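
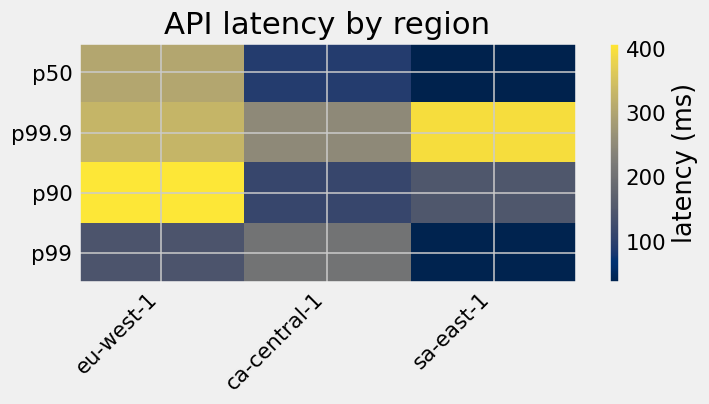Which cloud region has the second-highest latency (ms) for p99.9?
eu-west-1

Top 3 for p99.9: sa-east-1 ≈ 400, eu-west-1 ≈ 350, ca-central-1 ≈ 250.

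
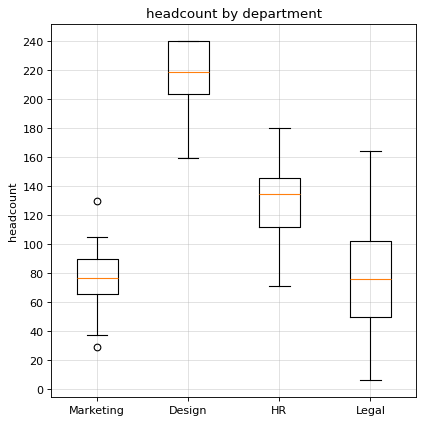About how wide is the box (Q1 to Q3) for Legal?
Q3 ≈ 100, Q1 ≈ 40; IQR ≈ 60.

≈ 60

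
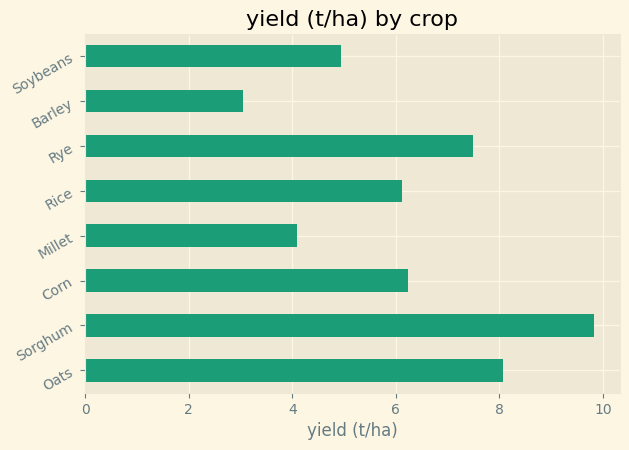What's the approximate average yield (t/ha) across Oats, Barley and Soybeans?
(8 + 3 + 5) / 3 ≈ 5.

≈ 5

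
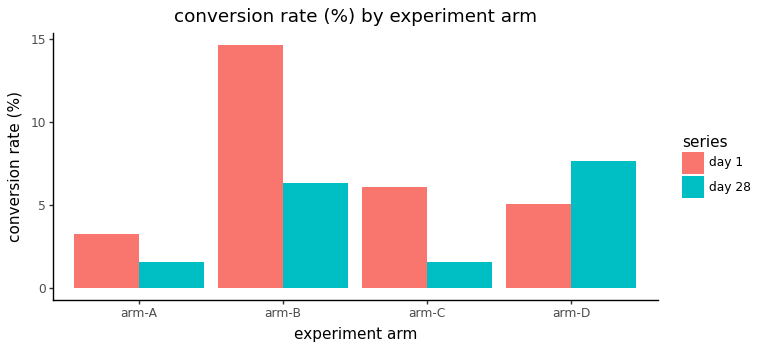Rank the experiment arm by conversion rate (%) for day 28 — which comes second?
arm-B

Top 3 for day 28: arm-D ≈ 8, arm-B ≈ 6, arm-A ≈ 2.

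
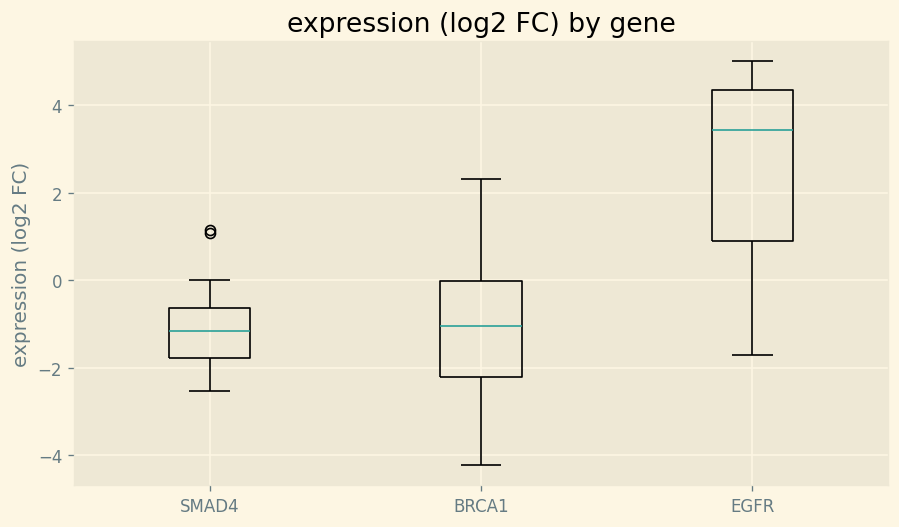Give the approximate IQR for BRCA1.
≈ 2.0

Q3 ≈ 0.0, Q1 ≈ -2.0; IQR ≈ 2.0.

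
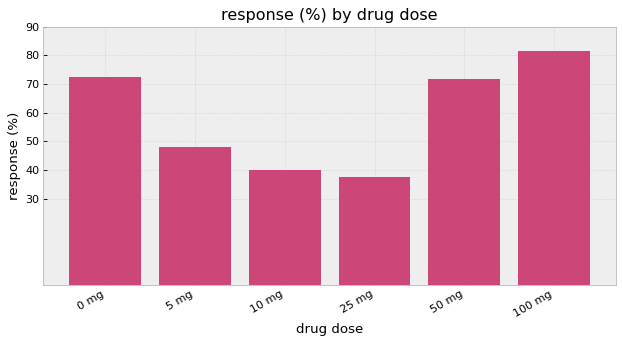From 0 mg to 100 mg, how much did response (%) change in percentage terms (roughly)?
≈ +14.3%

0 mg ≈ 70, 100 mg ≈ 80; (80 − 70) / 70 ≈ +14.3%.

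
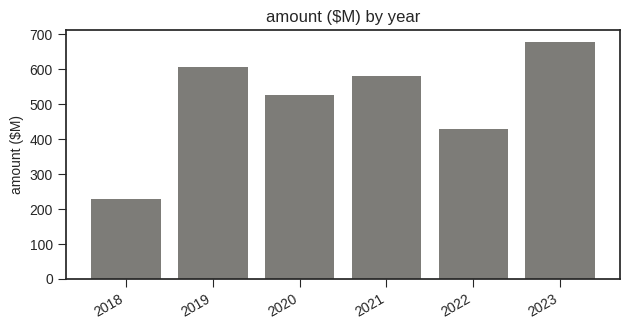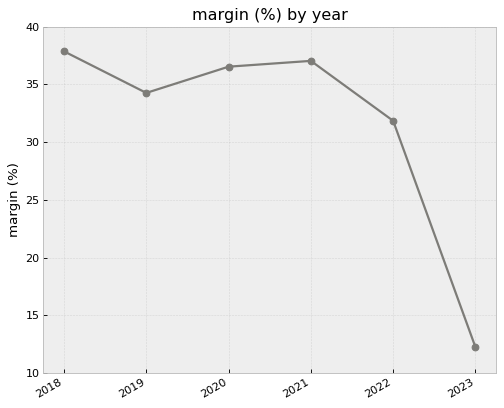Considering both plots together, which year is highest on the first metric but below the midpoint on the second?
Chart 2 median margin (%) ≈ 35; below-median years: 2019, 2022, 2023. Among those, 2023 has the highest amount ($M) (≈ 700).

2023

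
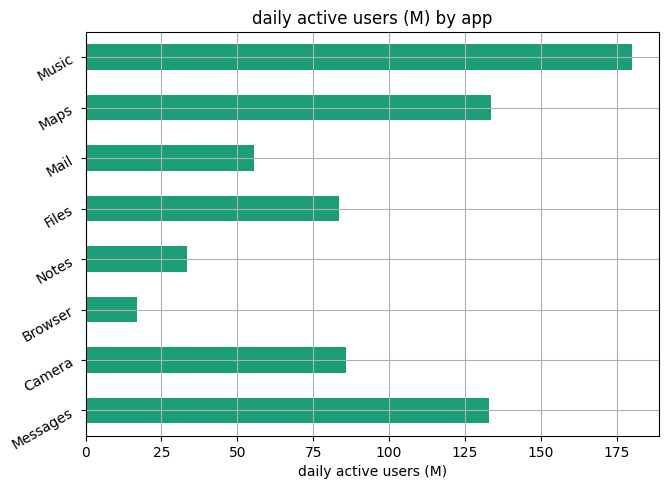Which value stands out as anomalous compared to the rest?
Music ≈ 180; the rest sit between ≈ 20 and ≈ 140.

Music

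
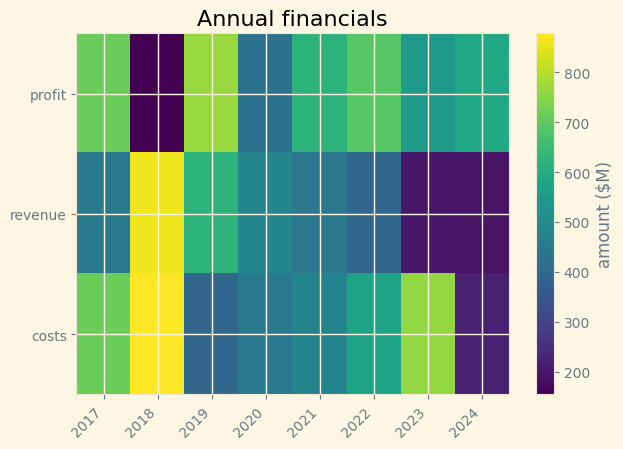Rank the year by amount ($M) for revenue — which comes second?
Top 3 for revenue: 2018 ≈ 900, 2019 ≈ 600, 2020 ≈ 500.

2019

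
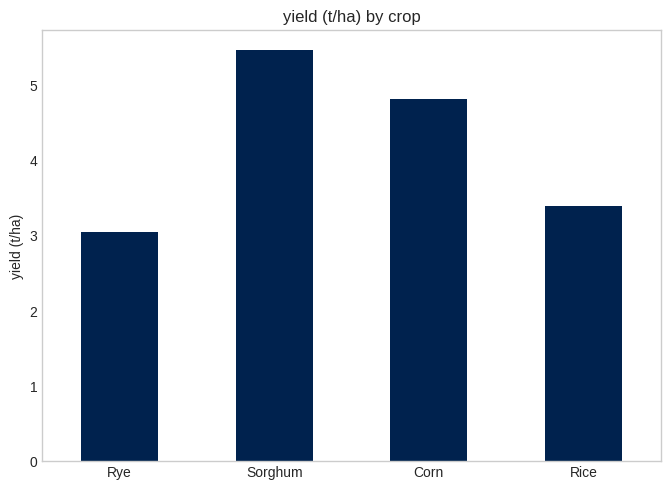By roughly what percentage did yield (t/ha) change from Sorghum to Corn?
Sorghum ≈ 5.5, Corn ≈ 5.0; (5.0 − 5.5) / 5.5 ≈ -9.1%.

≈ -9.1%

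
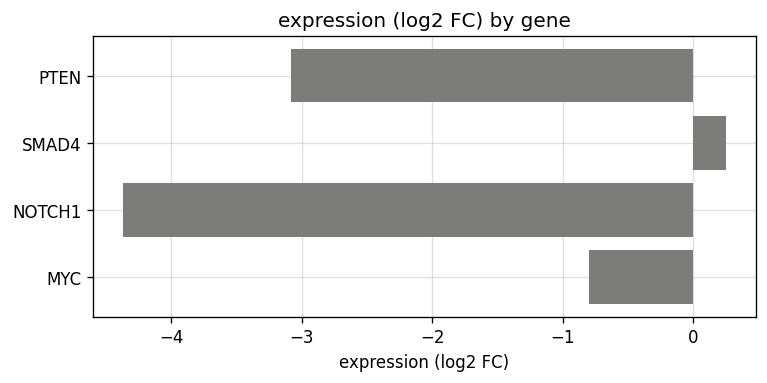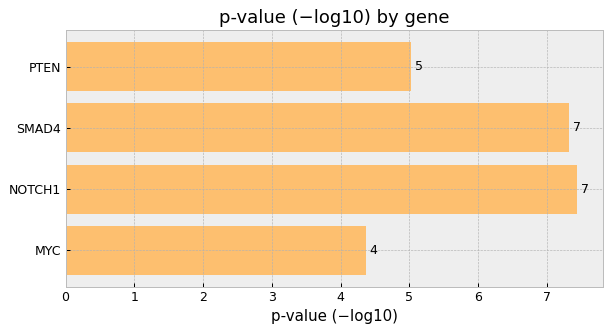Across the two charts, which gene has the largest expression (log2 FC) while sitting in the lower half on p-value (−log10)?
MYC

Chart 2 median p-value (−log10) ≈ 6; below-median genes: PTEN, MYC. Among those, MYC has the highest expression (log2 FC) (≈ -0.8).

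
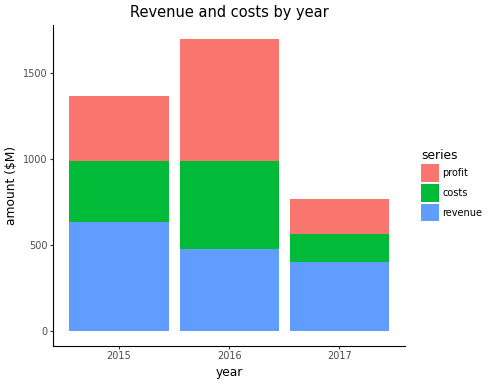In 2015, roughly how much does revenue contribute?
≈ 600

revenue top ≈ 600, bottom ≈ 0; segment ≈ 600.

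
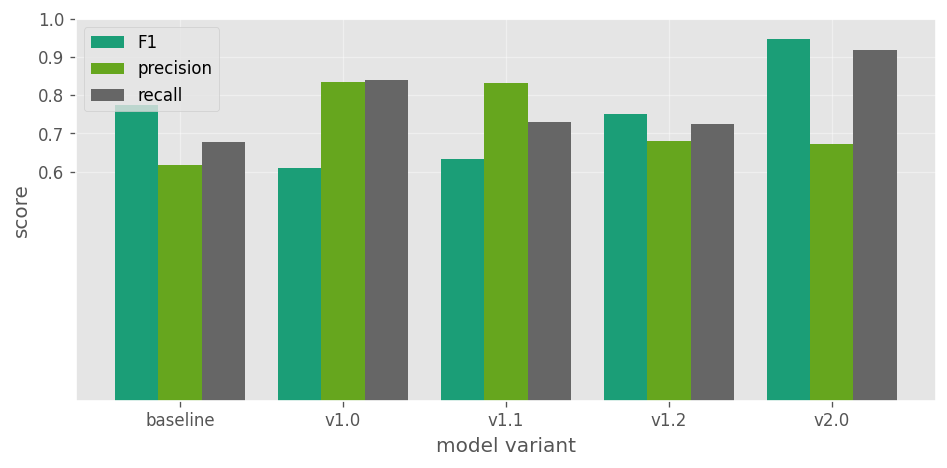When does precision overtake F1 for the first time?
baseline: precision ≈ 0.6 vs F1 ≈ 0.8 (not yet); v1.0: precision ≈ 0.8 vs F1 ≈ 0.6 (first crossover).

v1.0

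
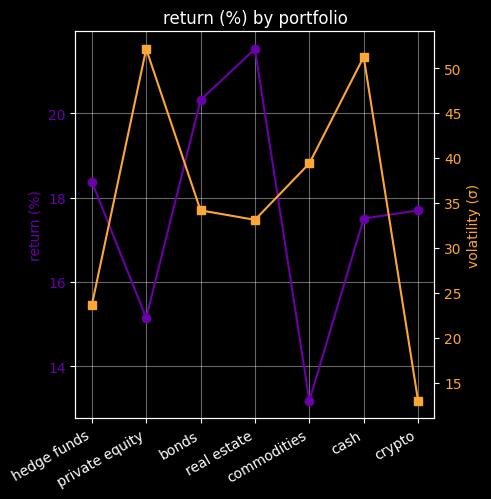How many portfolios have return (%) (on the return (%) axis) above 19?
2

Above 19: bonds, real estate.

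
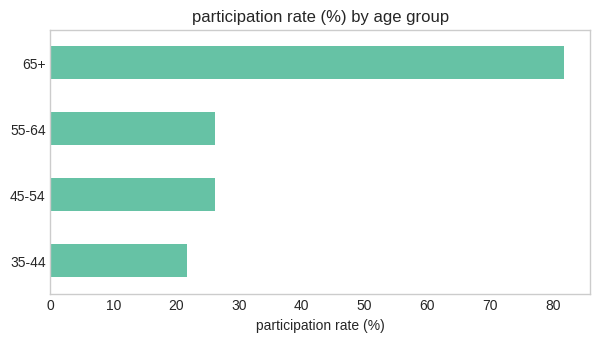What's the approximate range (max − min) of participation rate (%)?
Max 65+ ≈ 80, min 35-44 ≈ 20; range ≈ 60.

≈ 60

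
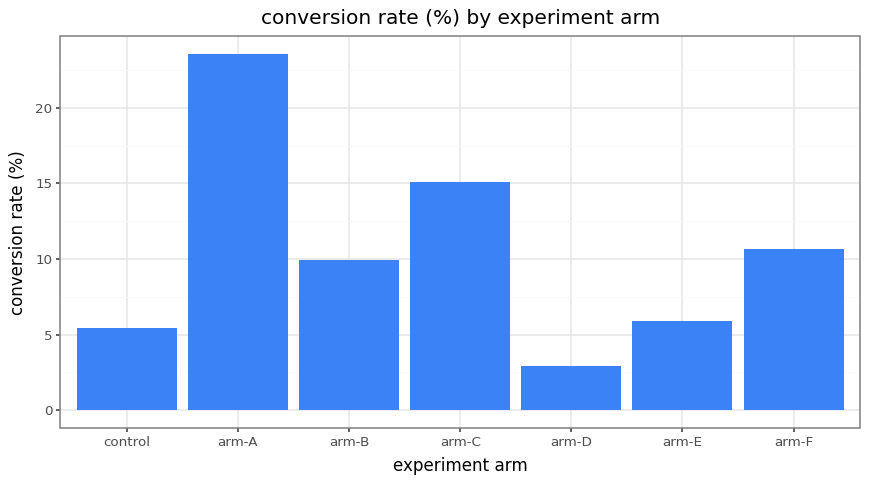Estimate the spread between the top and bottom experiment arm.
≈ 22

Max arm-A ≈ 24, min arm-D ≈ 2; range ≈ 22.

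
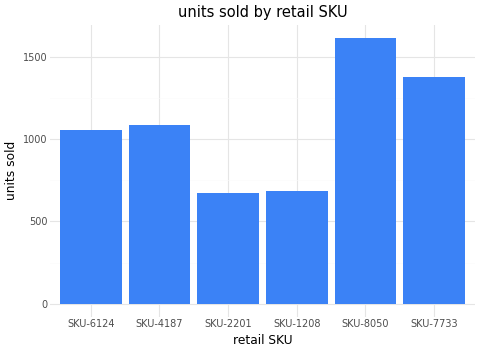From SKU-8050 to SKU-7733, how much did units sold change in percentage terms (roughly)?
SKU-8050 ≈ 1600, SKU-7733 ≈ 1400; (1400 − 1600) / 1600 ≈ -12.5%.

≈ -12.5%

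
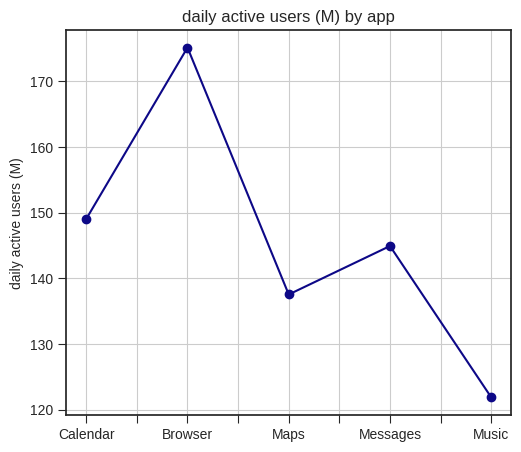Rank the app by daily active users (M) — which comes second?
Calendar

Top 3: Browser ≈ 175, Calendar ≈ 150, Messages ≈ 145.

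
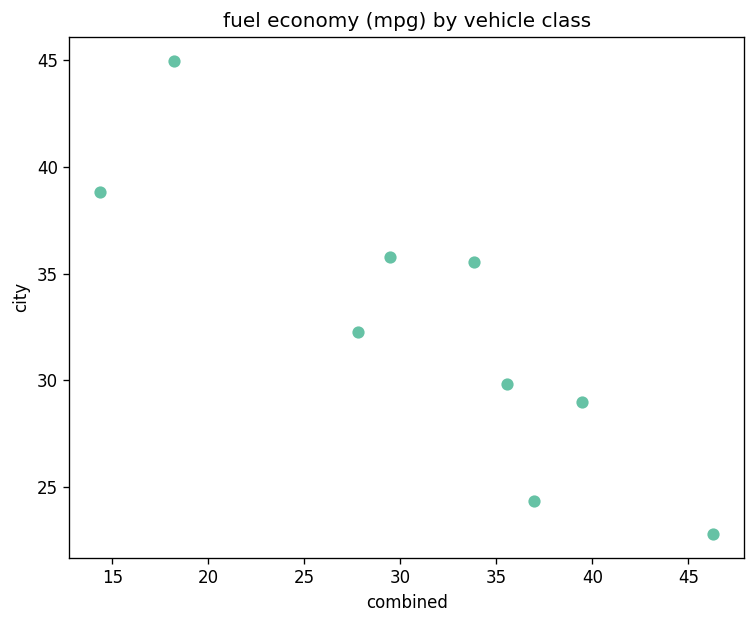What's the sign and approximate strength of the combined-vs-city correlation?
Points are negatively correlated; strong (|r| ≈ 0.9).

negative, strong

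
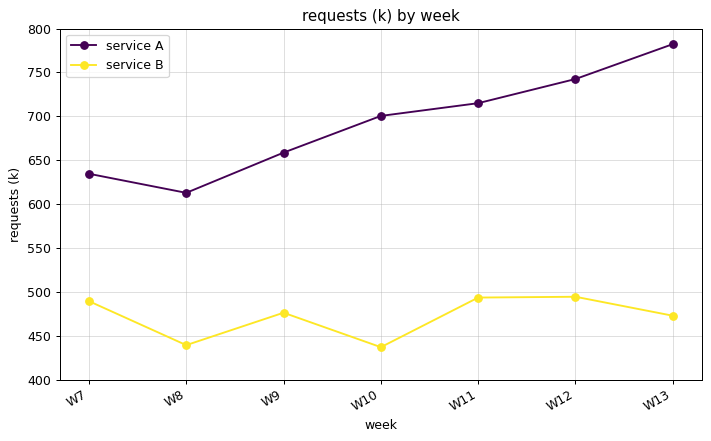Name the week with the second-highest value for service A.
W12

Top 3 for service A: W13 ≈ 800, W12 ≈ 750, W11 ≈ 700.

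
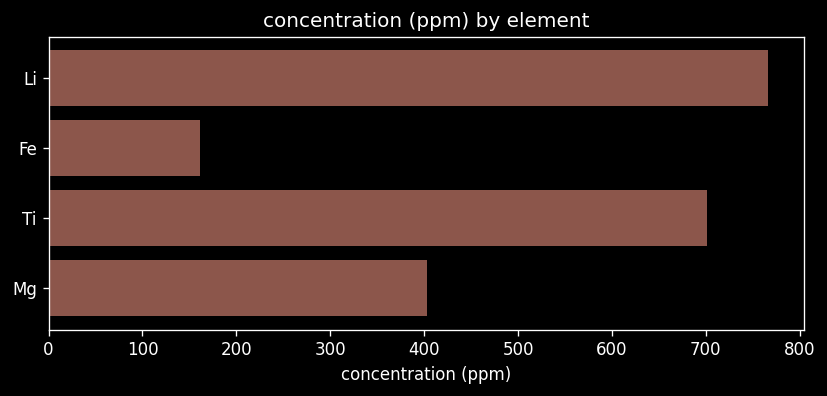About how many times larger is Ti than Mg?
Ti ≈ 700, Mg ≈ 400; 700/400 ≈ 1.75.

≈ 1.75×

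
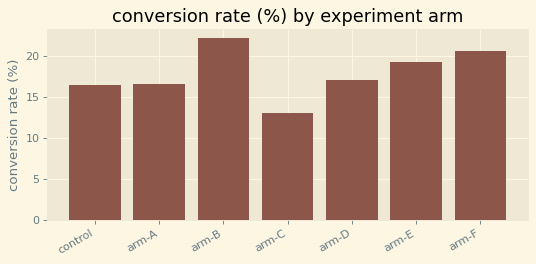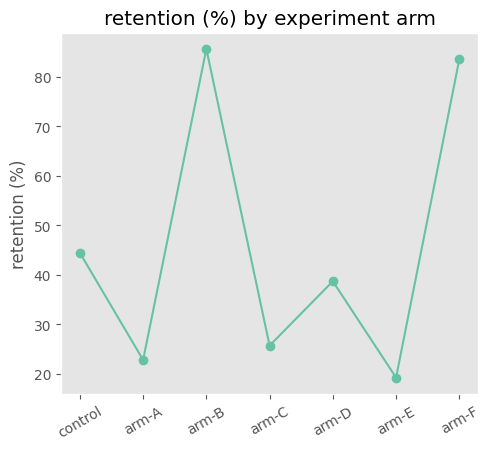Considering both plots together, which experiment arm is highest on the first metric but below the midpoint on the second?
Chart 2 median retention (%) ≈ 40; below-median experiment arms: arm-A, arm-C, arm-E. Among those, arm-E has the highest conversion rate (%) (≈ 20).

arm-E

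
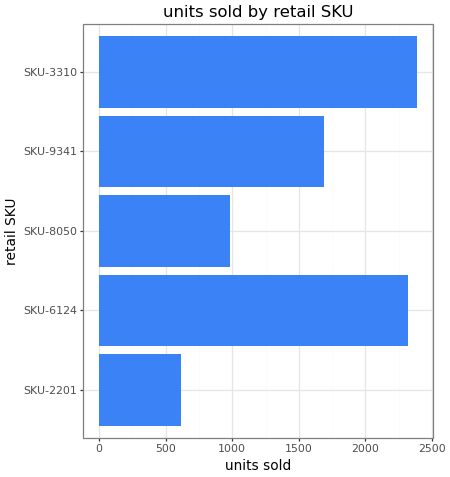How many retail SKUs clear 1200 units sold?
3

Above 1200: SKU-6124, SKU-9341, SKU-3310.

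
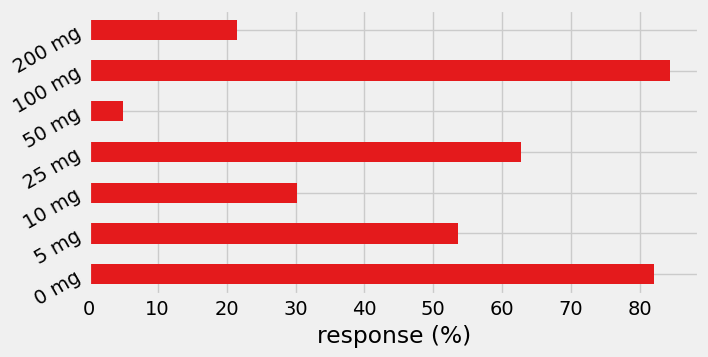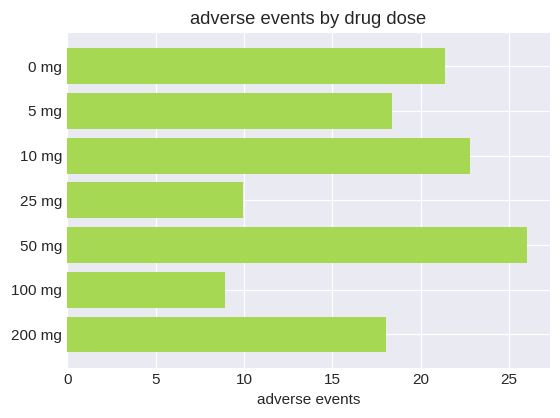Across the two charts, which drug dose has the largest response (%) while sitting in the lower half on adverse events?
100 mg

Chart 2 median adverse events ≈ 20; below-median drug doses: 25 mg, 100 mg, 200 mg. Among those, 100 mg has the highest response (%) (≈ 80).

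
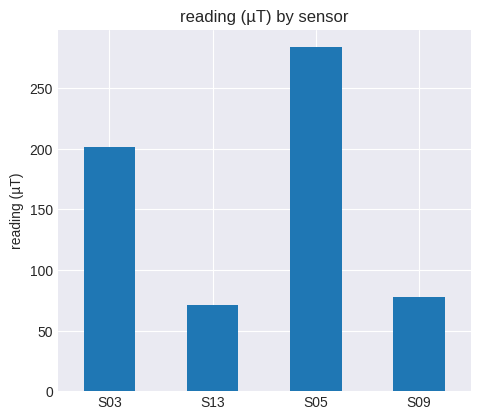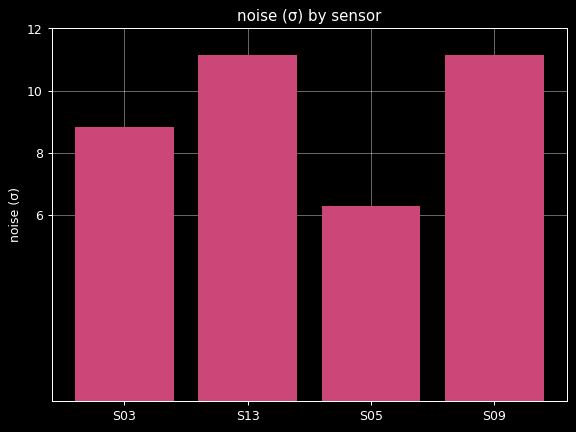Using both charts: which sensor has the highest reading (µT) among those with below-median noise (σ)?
S05

Chart 2 median noise (σ) ≈ 10; below-median sensors: S03, S05. Among those, S05 has the highest reading (µT) (≈ 300).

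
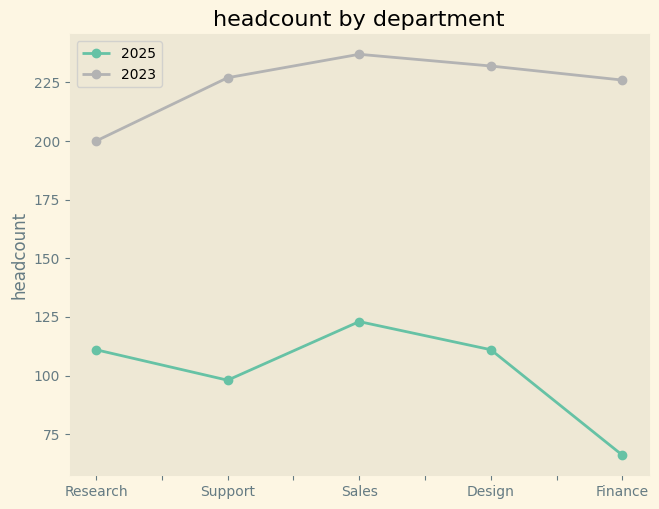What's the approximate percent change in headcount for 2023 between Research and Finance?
Research ≈ 200, Finance ≈ 220; (220 − 200) / 200 ≈ +10%.

≈ +10%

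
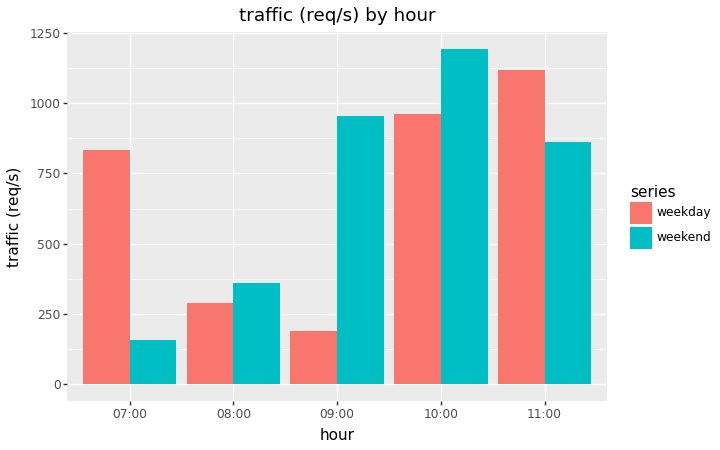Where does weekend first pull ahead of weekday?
07:00: weekend ≈ 200 vs weekday ≈ 800 (not yet); 08:00: weekend ≈ 400 vs weekday ≈ 300 (first crossover).

08:00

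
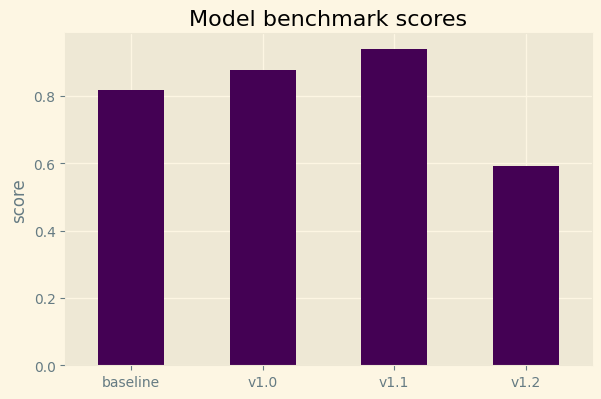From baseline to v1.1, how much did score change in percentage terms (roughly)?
baseline ≈ 0.8, v1.1 ≈ 0.9; (0.9 − 0.8) / 0.8 ≈ +12.5%.

≈ +12.5%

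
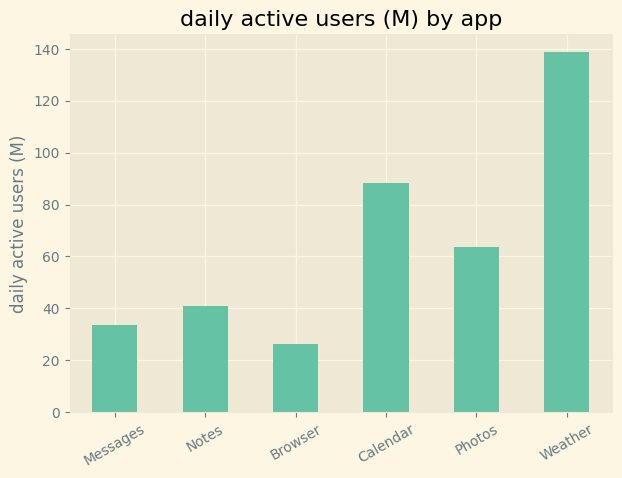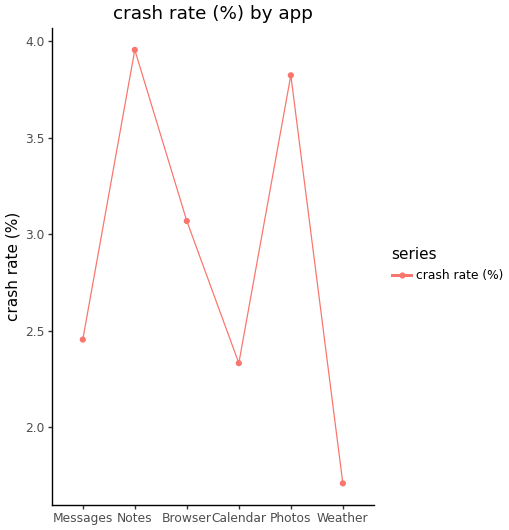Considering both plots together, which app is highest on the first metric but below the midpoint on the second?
Chart 2 median crash rate (%) ≈ 3; below-median apps: Messages, Calendar, Weather. Among those, Weather has the highest daily active users (M) (≈ 140).

Weather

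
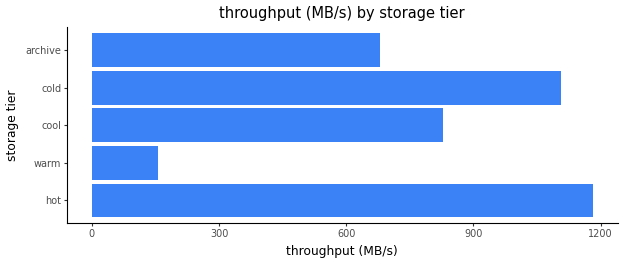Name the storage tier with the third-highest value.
cool

Top 4: hot ≈ 1200, cold ≈ 1100, cool ≈ 800, archive ≈ 700.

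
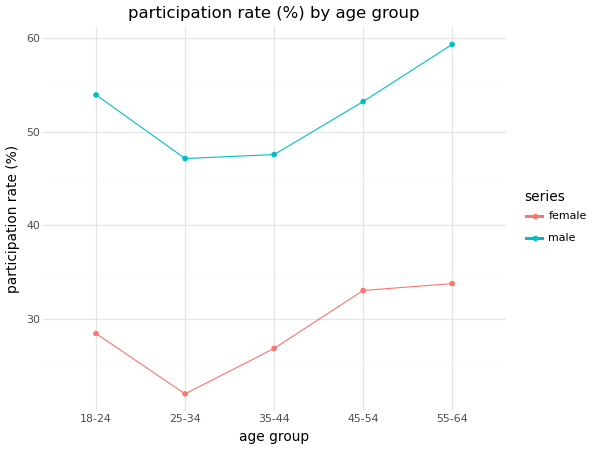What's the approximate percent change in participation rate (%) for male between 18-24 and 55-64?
≈ +9.1%

18-24 ≈ 55, 55-64 ≈ 60; (60 − 55) / 55 ≈ +9.1%.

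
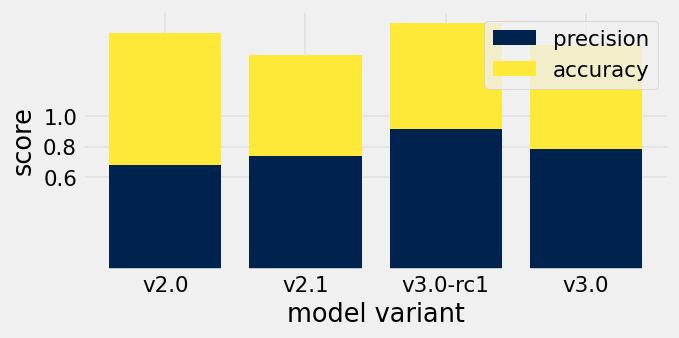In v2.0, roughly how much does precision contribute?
precision top ≈ 0.6, bottom ≈ 0.0; segment ≈ 0.6.

≈ 0.6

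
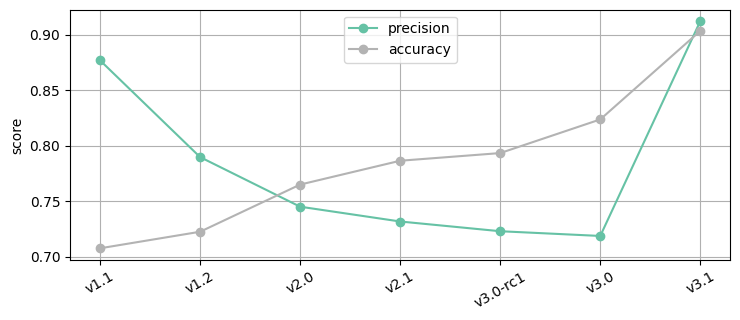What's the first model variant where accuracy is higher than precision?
v2.0

v1.2: accuracy ≈ 0.72 vs precision ≈ 0.78 (not yet); v2.0: accuracy ≈ 0.76 vs precision ≈ 0.74 (first crossover).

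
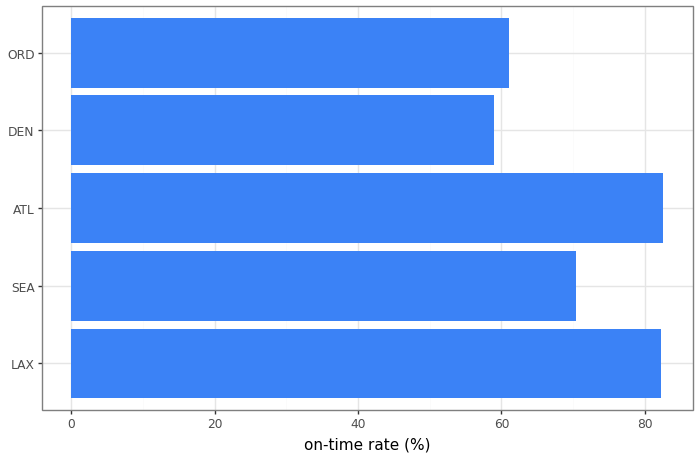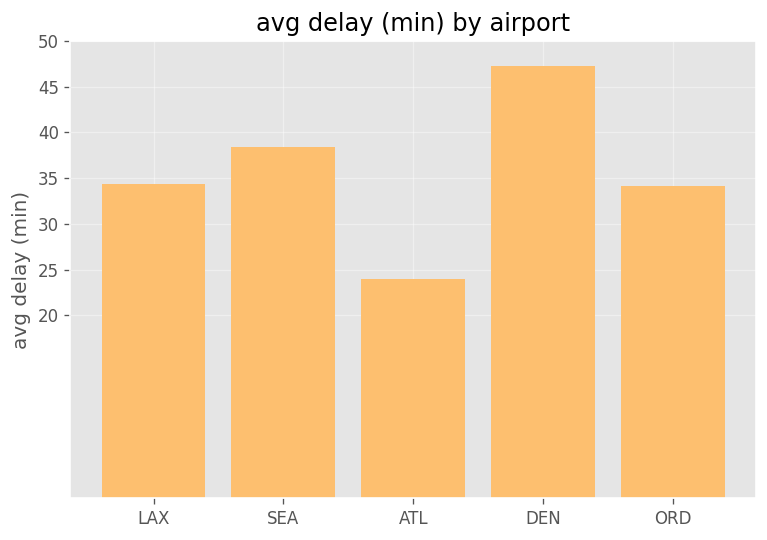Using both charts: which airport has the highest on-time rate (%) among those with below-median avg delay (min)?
ATL

Chart 2 median avg delay (min) ≈ 35; below-median airports: ATL, ORD. Among those, ATL has the highest on-time rate (%) (≈ 80).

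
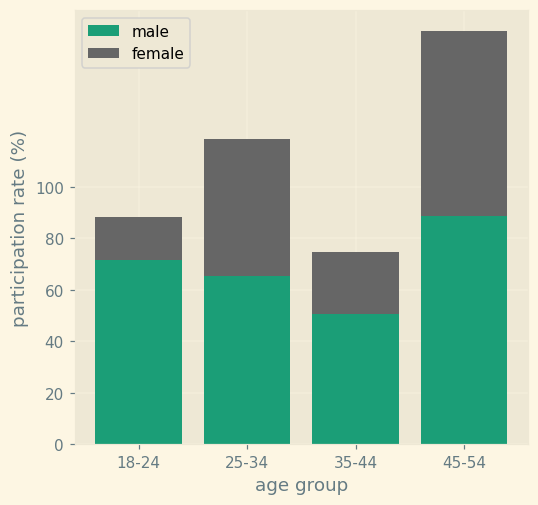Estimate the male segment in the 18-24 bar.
≈ 80

male top ≈ 80, bottom ≈ 0; segment ≈ 80.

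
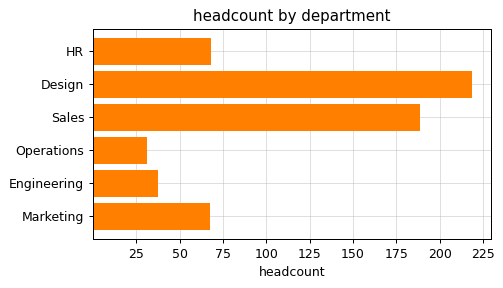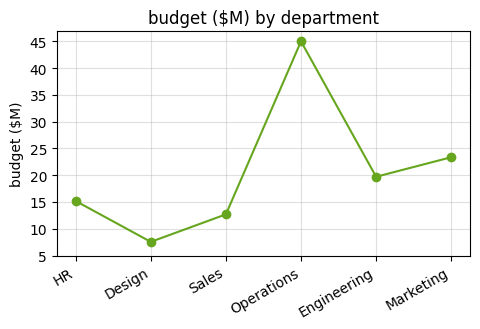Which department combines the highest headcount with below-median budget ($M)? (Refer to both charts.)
Design

Chart 2 median budget ($M) ≈ 15; below-median departments: HR, Design, Sales. Among those, Design has the highest headcount (≈ 225).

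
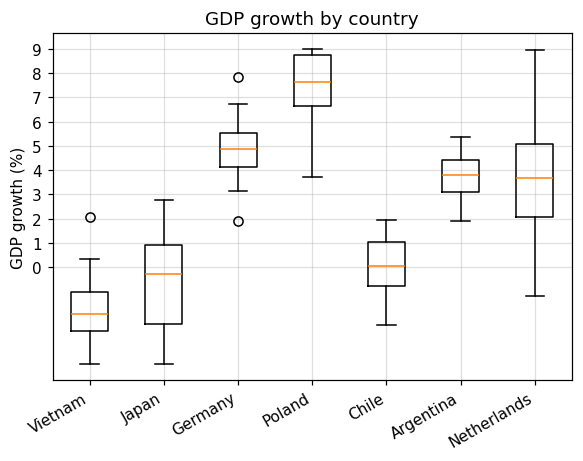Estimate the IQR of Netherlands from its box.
Q3 ≈ 5, Q1 ≈ 2; IQR ≈ 3.

≈ 3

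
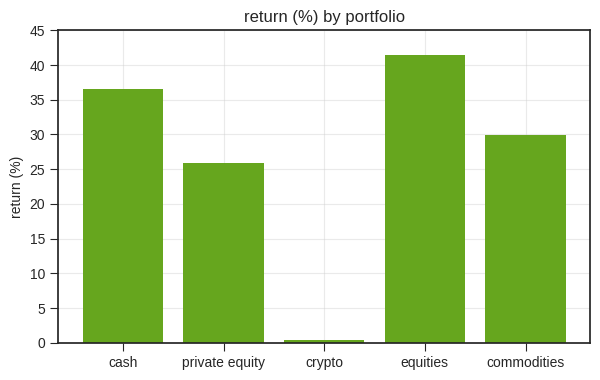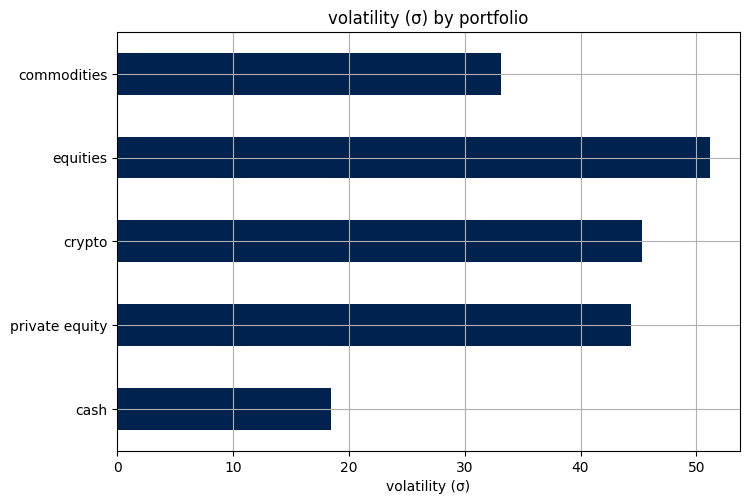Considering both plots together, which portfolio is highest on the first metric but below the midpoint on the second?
Chart 2 median volatility (σ) ≈ 45; below-median portfolios: cash, commodities. Among those, cash has the highest return (%) (≈ 35).

cash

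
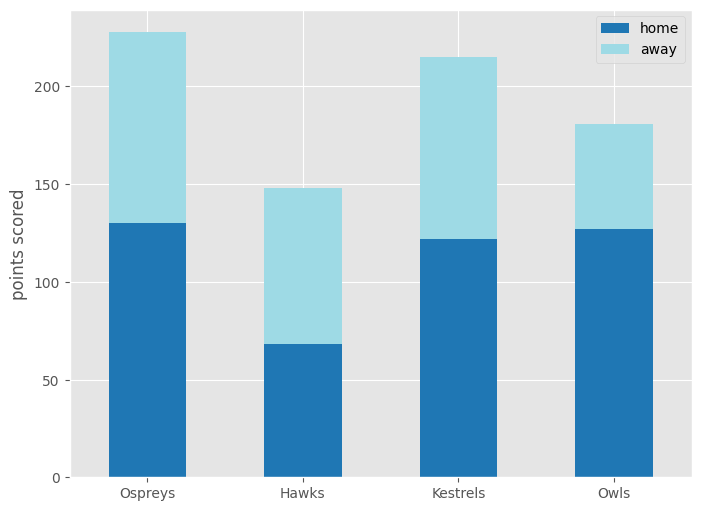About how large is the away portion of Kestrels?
≈ 100

away top ≈ 220, bottom ≈ 120; segment ≈ 100.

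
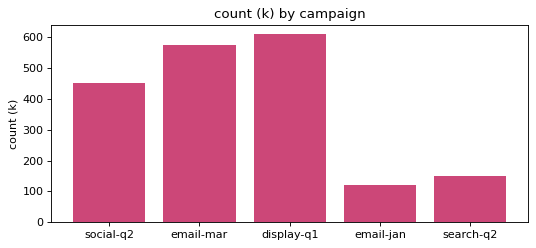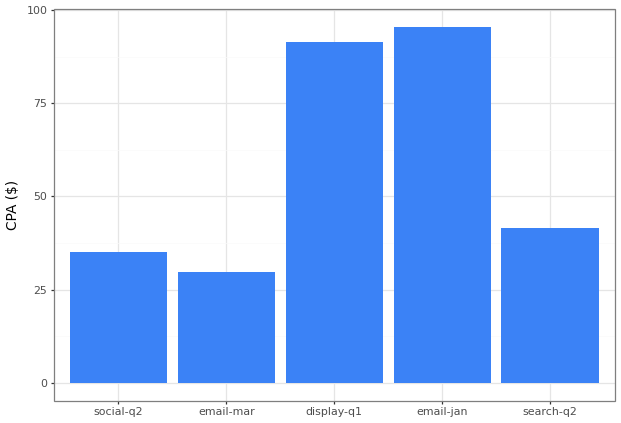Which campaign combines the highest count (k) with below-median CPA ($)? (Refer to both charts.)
email-mar

Chart 2 median CPA ($) ≈ 40; below-median campaigns: social-q2, email-mar. Among those, email-mar has the highest count (k) (≈ 600).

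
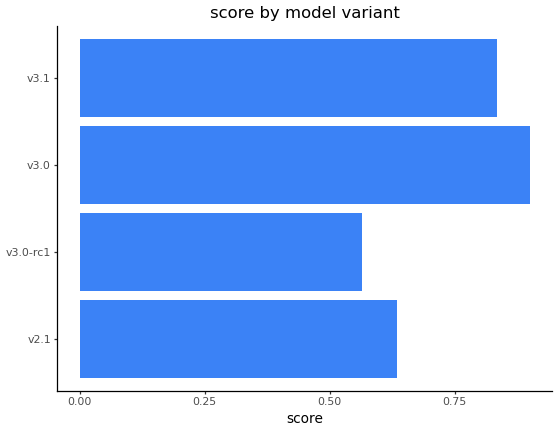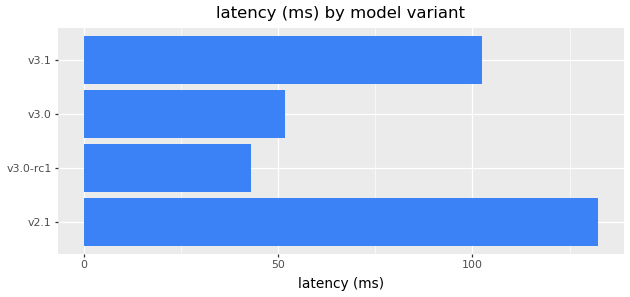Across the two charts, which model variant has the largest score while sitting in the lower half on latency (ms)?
v3.0

Chart 2 median latency (ms) ≈ 80; below-median model variants: v3.0-rc1, v3.0. Among those, v3.0 has the highest score (≈ 0.9).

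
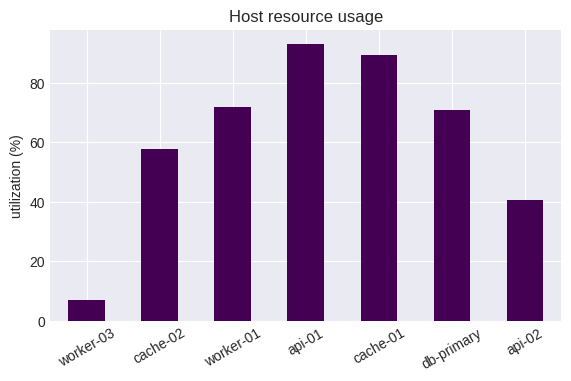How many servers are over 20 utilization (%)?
6

Above 20: cache-02, worker-01, api-01, cache-01, db-primary, api-02.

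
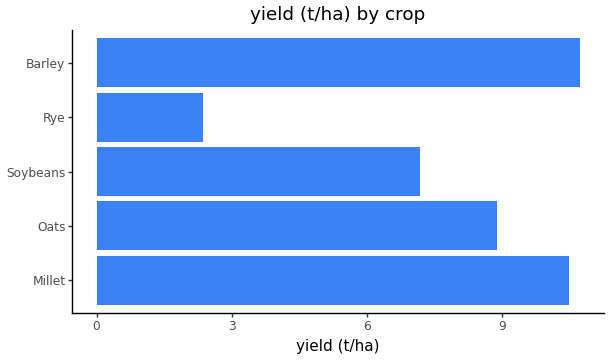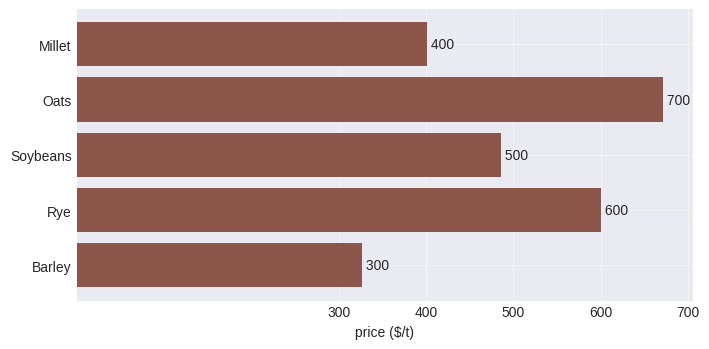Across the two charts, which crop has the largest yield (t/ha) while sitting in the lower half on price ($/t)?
Barley

Chart 2 median price ($/t) ≈ 500; below-median crops: Millet, Barley. Among those, Barley has the highest yield (t/ha) (≈ 11).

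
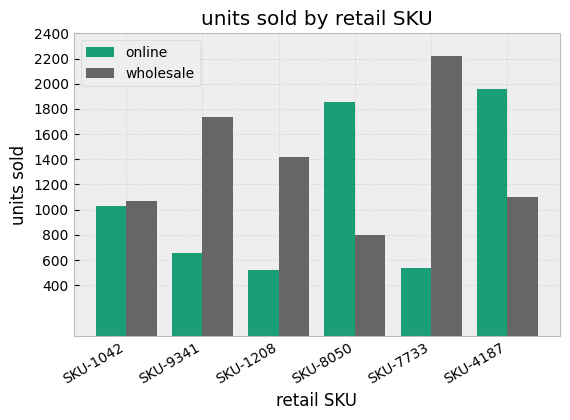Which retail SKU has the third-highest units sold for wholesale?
Top 4 for wholesale: SKU-7733 ≈ 2200, SKU-9341 ≈ 1800, SKU-1208 ≈ 1400, SKU-4187 ≈ 1000.

SKU-1208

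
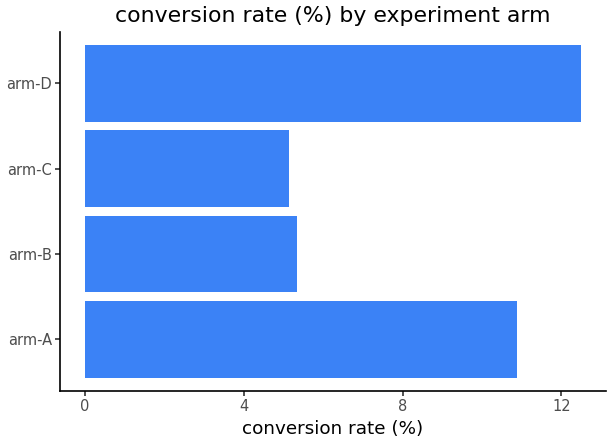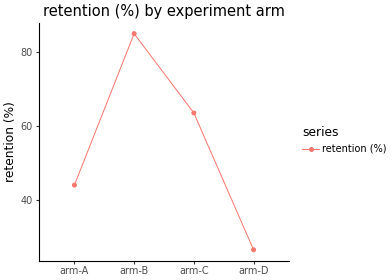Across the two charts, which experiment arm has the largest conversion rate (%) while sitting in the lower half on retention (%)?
Chart 2 median retention (%) ≈ 50; below-median experiment arms: arm-A, arm-D. Among those, arm-D has the highest conversion rate (%) (≈ 12).

arm-D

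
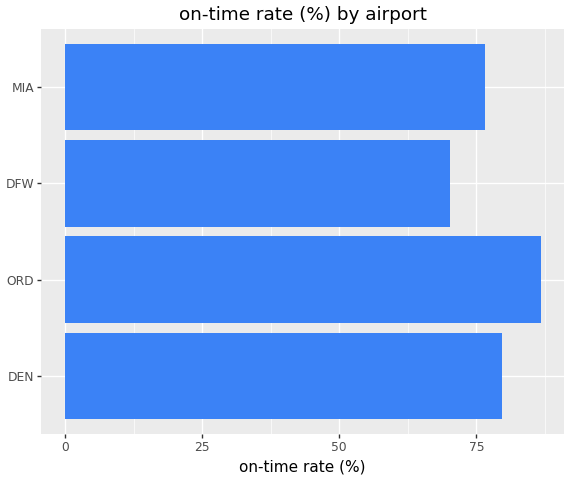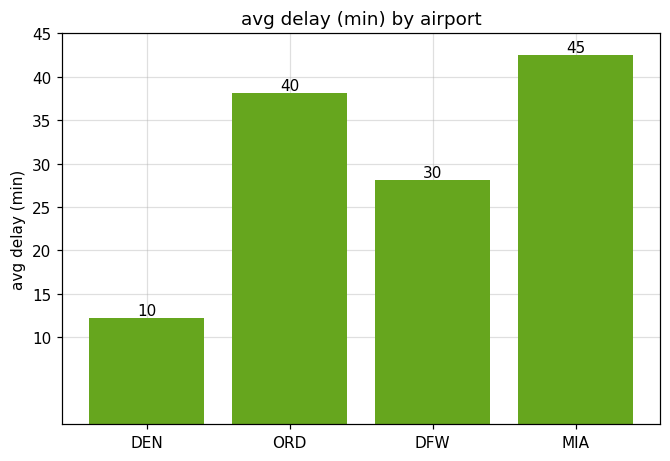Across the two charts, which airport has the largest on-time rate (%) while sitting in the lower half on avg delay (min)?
Chart 2 median avg delay (min) ≈ 35; below-median airports: DEN, DFW. Among those, DEN has the highest on-time rate (%) (≈ 80).

DEN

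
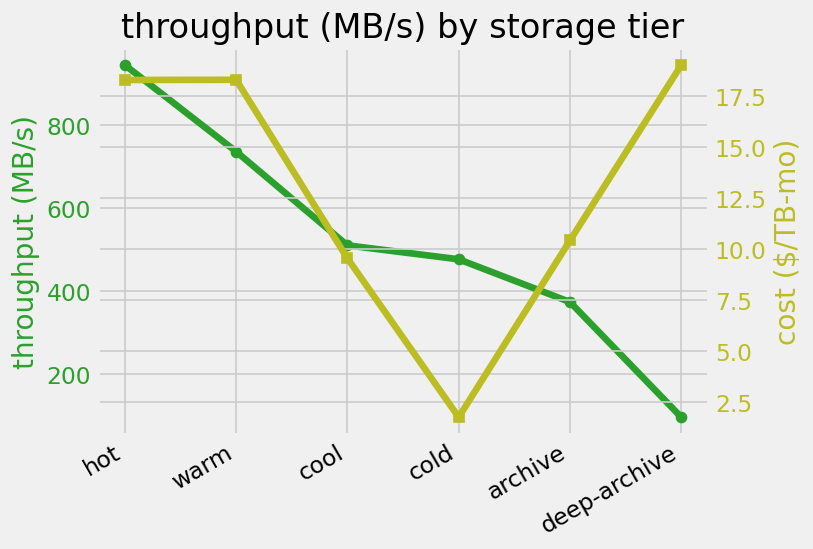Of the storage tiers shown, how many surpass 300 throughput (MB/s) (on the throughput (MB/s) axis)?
5

Above 300: hot, warm, cool, cold, archive.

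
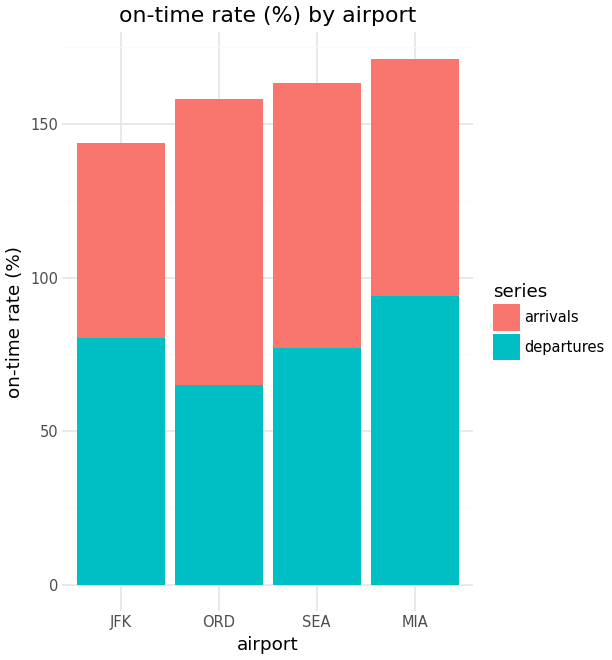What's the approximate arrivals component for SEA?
≈ 80

arrivals top ≈ 160, bottom ≈ 80; segment ≈ 80.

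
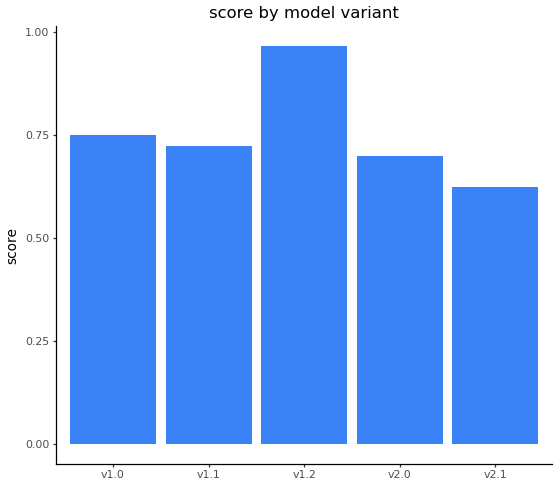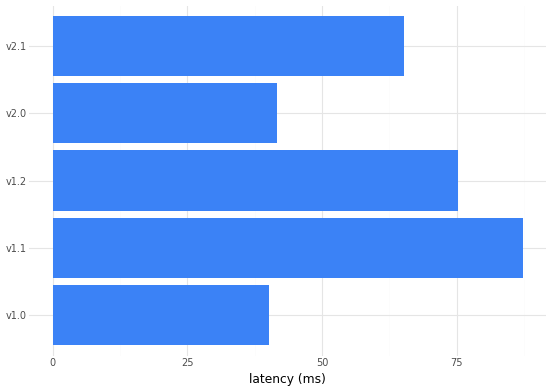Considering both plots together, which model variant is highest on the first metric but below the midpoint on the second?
v1.0

Chart 2 median latency (ms) ≈ 70; below-median model variants: v1.0, v2.0. Among those, v1.0 has the highest score (≈ 0.8).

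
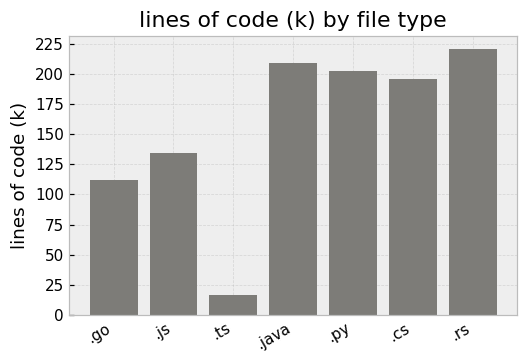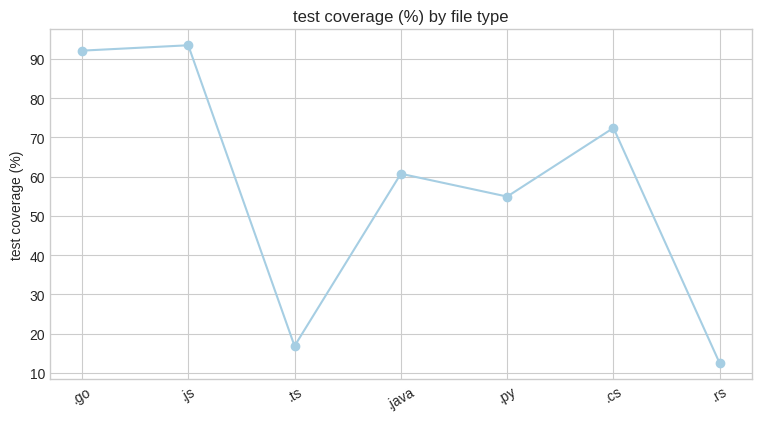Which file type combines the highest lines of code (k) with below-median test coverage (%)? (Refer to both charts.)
.rs

Chart 2 median test coverage (%) ≈ 60; below-median file types: .ts, .py, .rs. Among those, .rs has the highest lines of code (k) (≈ 225).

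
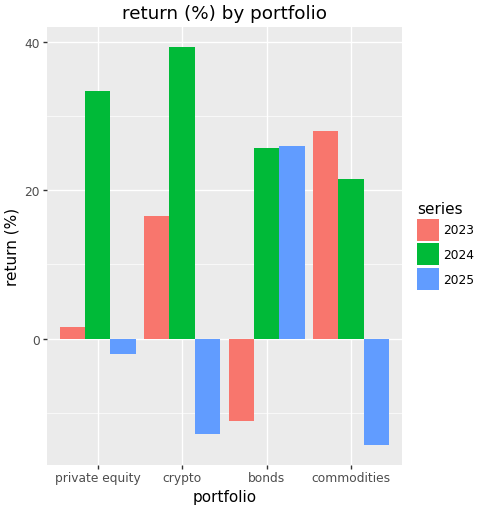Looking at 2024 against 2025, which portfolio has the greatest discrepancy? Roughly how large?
crypto, ≈ 55 %

crypto: 2024 ≈ 40, 2025 ≈ -15 → gap ≈ 55. Next-largest (commodities) is only ≈ 35.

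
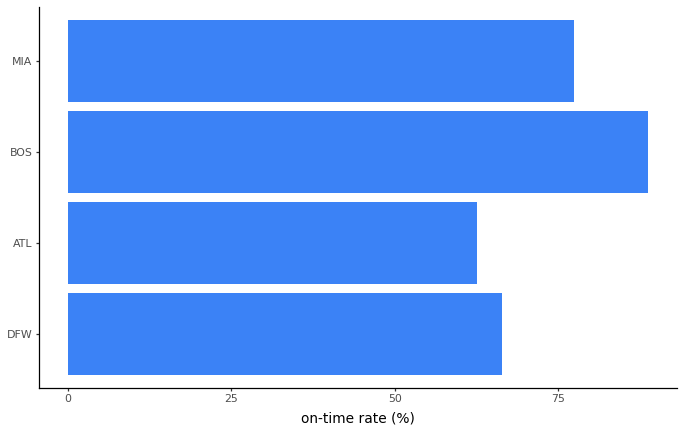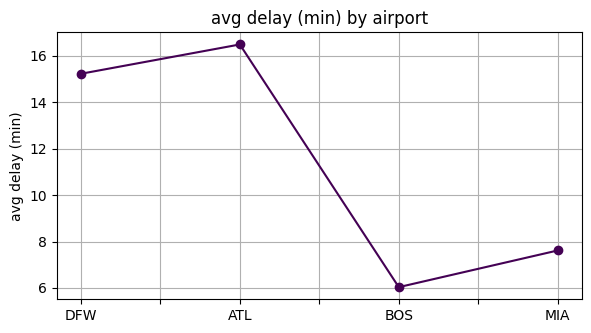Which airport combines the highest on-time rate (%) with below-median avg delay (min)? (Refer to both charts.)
BOS

Chart 2 median avg delay (min) ≈ 12; below-median airports: BOS, MIA. Among those, BOS has the highest on-time rate (%) (≈ 90).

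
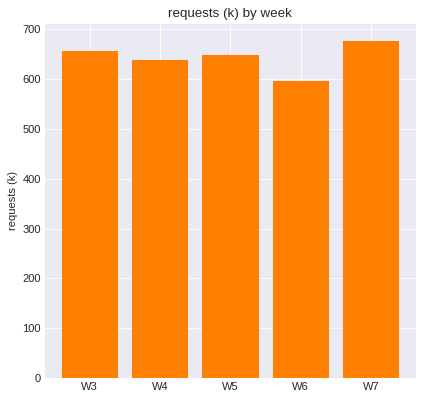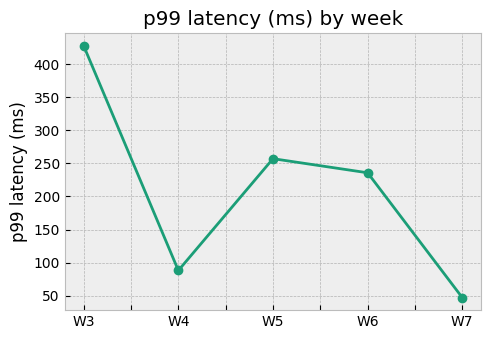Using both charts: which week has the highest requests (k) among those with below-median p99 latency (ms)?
W7

Chart 2 median p99 latency (ms) ≈ 250; below-median weeks: W4, W7. Among those, W7 has the highest requests (k) (≈ 700).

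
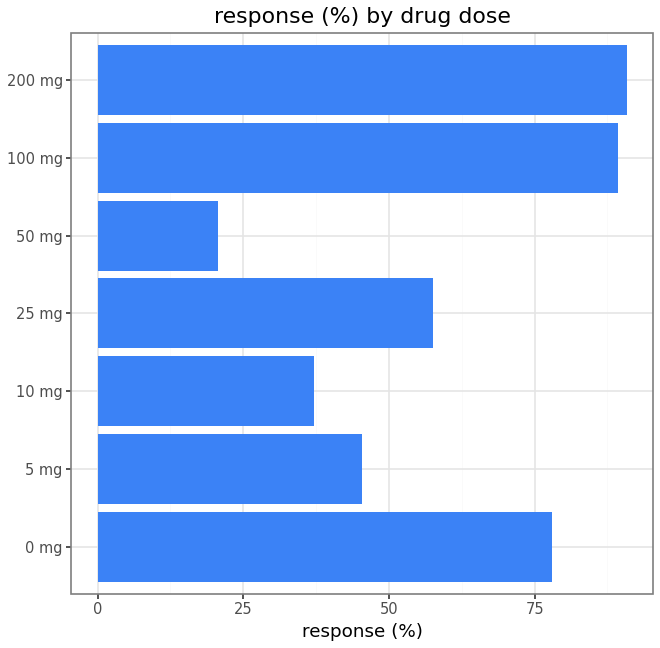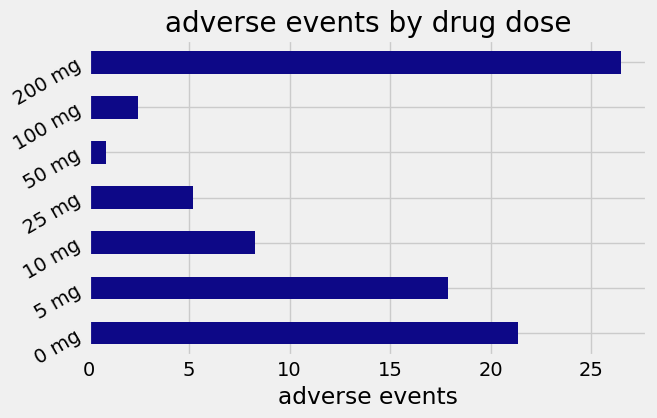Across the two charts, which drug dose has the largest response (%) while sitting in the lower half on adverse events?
100 mg

Chart 2 median adverse events ≈ 10; below-median drug doses: 25 mg, 50 mg, 100 mg. Among those, 100 mg has the highest response (%) (≈ 90).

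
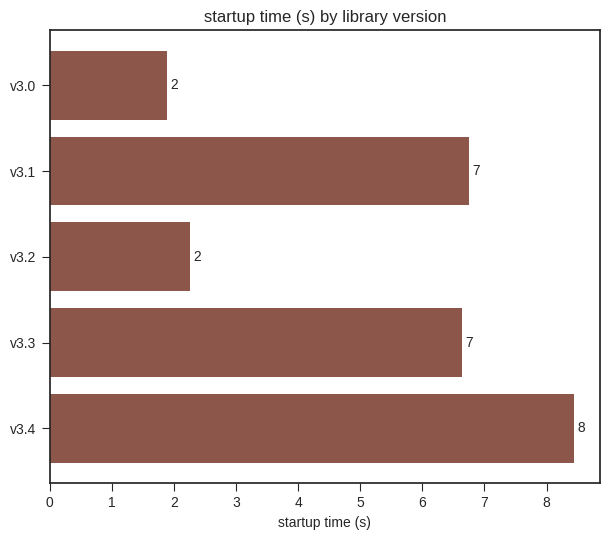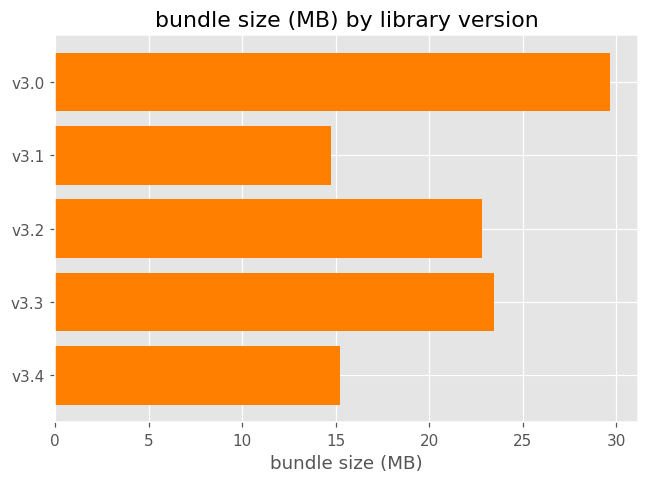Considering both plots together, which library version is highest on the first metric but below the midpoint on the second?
v3.4

Chart 2 median bundle size (MB) ≈ 25; below-median library versions: v3.1, v3.4. Among those, v3.4 has the highest startup time (s) (≈ 8).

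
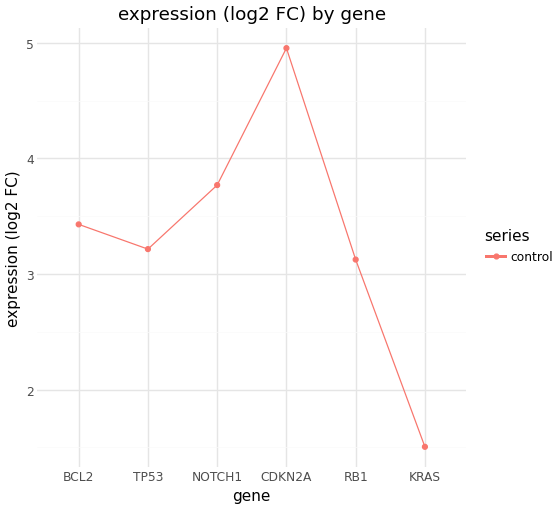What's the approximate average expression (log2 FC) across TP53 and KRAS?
≈ 2.25

(3.0 + 1.5) / 2 ≈ 2.25.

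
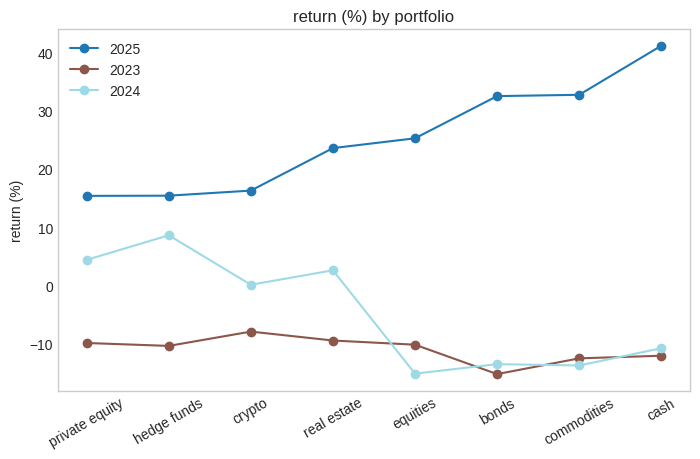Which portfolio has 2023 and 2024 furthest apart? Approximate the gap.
hedge funds, ≈ 20 %

hedge funds: 2023 ≈ -10, 2024 ≈ 10 → gap ≈ 20. Next-largest (private equity) is only ≈ 15.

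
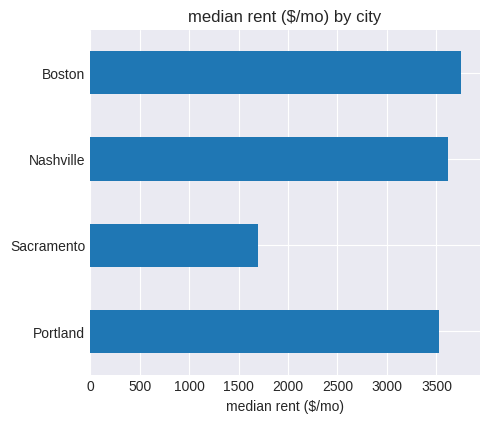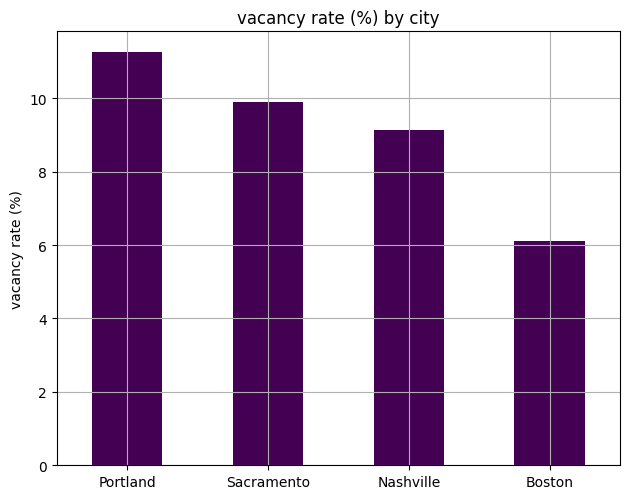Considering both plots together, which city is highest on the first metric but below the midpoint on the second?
Chart 2 median vacancy rate (%) ≈ 10; below-median cities: Nashville, Boston. Among those, Boston has the highest median rent ($/mo) (≈ 4000).

Boston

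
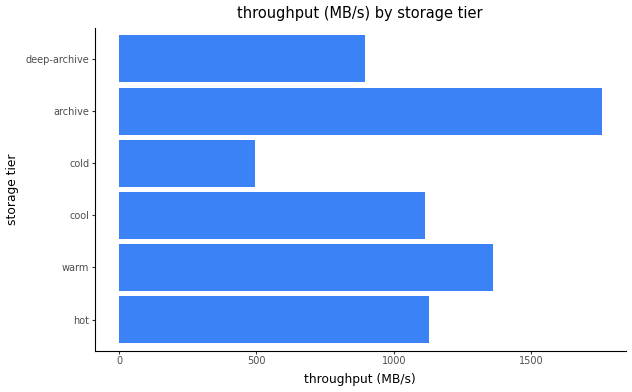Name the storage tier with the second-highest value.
warm

Top 3: archive ≈ 1800, warm ≈ 1400, hot ≈ 1200.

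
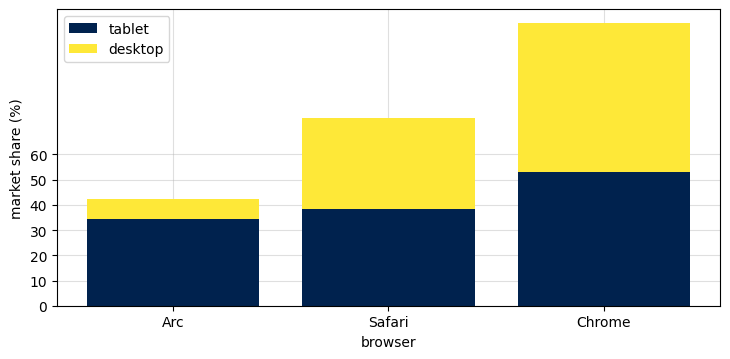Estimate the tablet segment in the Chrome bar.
≈ 50

tablet top ≈ 50, bottom ≈ 0; segment ≈ 50.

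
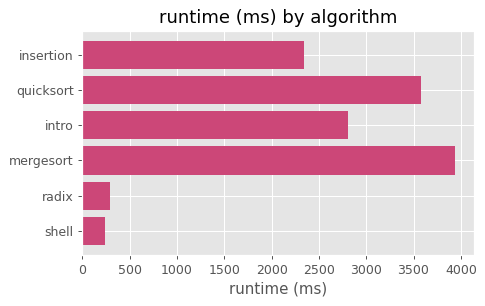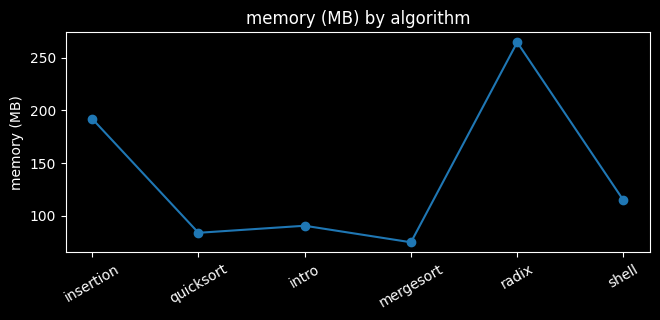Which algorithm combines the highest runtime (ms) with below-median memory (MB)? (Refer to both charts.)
mergesort

Chart 2 median memory (MB) ≈ 100; below-median algorithms: quicksort, intro, mergesort. Among those, mergesort has the highest runtime (ms) (≈ 4000).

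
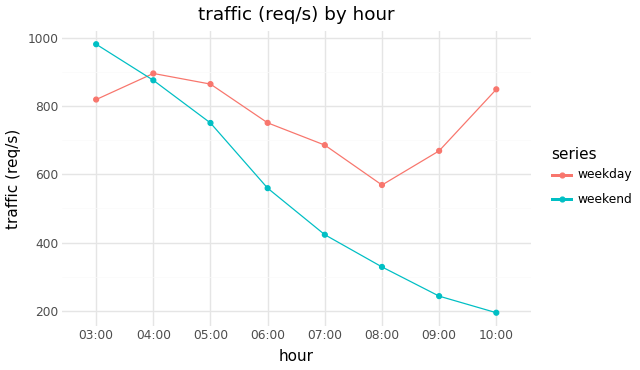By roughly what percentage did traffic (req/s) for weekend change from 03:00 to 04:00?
03:00 ≈ 1000, 04:00 ≈ 900; (900 − 1000) / 1000 ≈ -10%.

≈ -10%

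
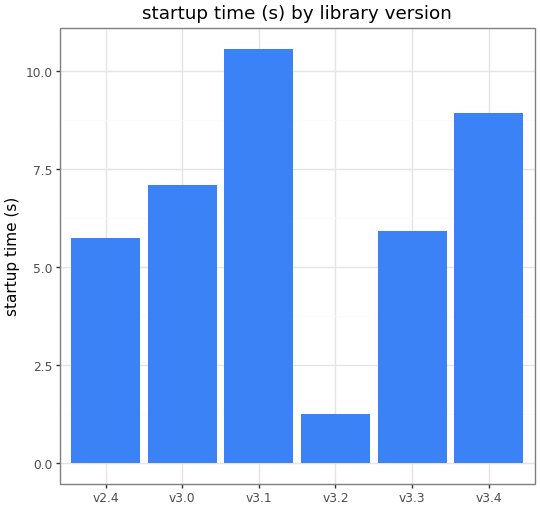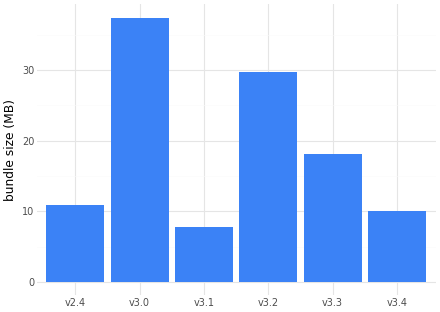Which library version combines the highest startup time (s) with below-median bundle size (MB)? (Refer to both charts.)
Chart 2 median bundle size (MB) ≈ 15; below-median library versions: v2.4, v3.1, v3.4. Among those, v3.1 has the highest startup time (s) (≈ 11).

v3.1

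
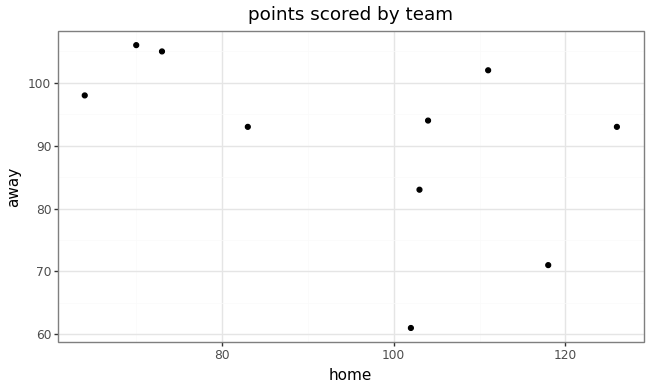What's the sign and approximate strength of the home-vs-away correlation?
Points are negatively correlated; moderate (|r| ≈ 0.5).

negative, moderate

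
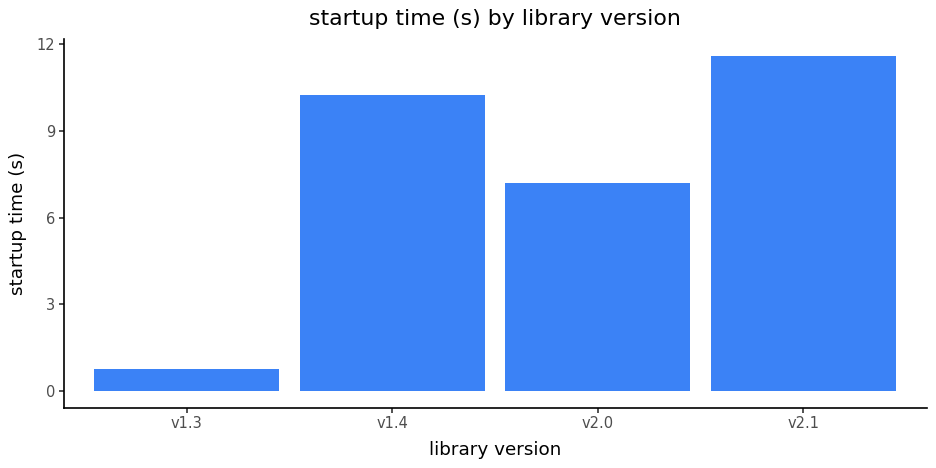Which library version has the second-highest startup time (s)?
Top 3: v2.1 ≈ 12, v1.4 ≈ 10, v2.0 ≈ 7.

v1.4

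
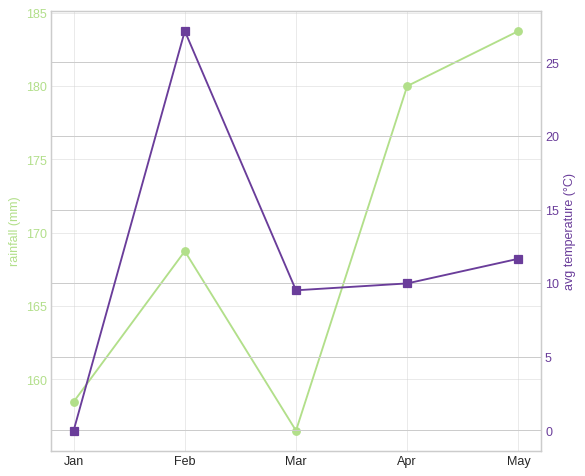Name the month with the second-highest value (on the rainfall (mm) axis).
Top 3 (on the rainfall (mm) axis): May ≈ 185, Apr ≈ 180, Feb ≈ 170.

Apr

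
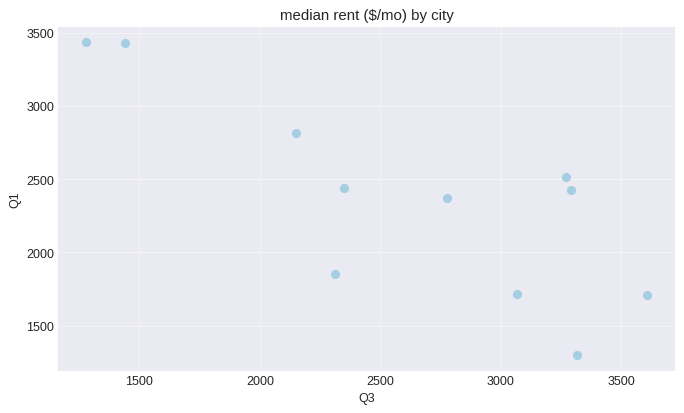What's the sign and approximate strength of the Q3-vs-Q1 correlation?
Points are negatively correlated; strong (|r| ≈ 0.8).

negative, strong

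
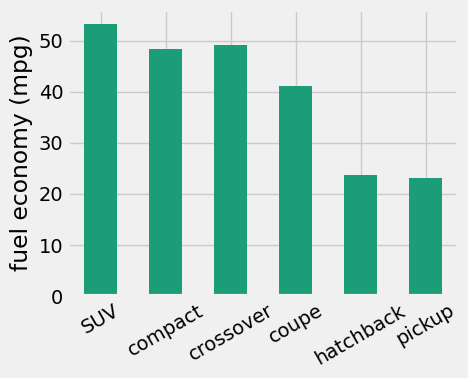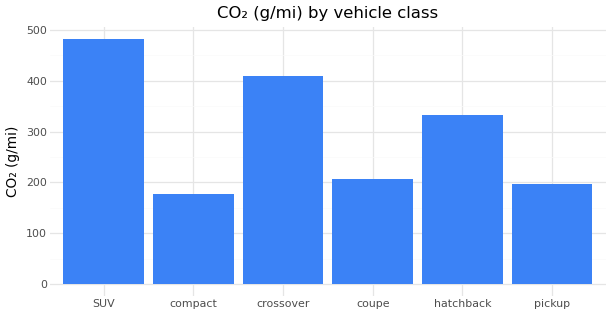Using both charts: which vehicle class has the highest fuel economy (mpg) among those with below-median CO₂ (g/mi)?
Chart 2 median CO₂ (g/mi) ≈ 250; below-median vehicle classes: compact, coupe, pickup. Among those, compact has the highest fuel economy (mpg) (≈ 50).

compact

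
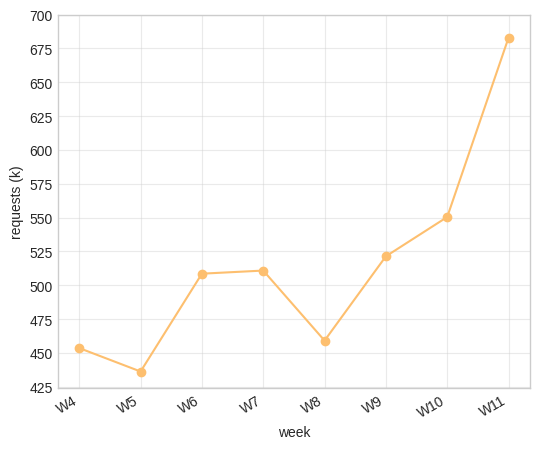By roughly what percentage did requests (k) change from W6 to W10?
≈ +10%

W6 ≈ 500, W10 ≈ 550; (550 − 500) / 500 ≈ +10%.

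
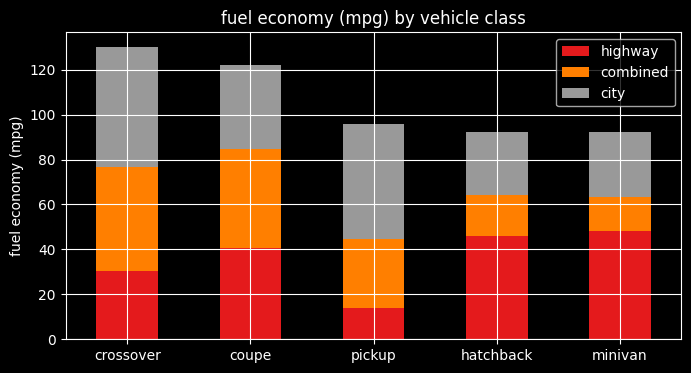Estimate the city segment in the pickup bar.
≈ 60

city top ≈ 100, bottom ≈ 40; segment ≈ 60.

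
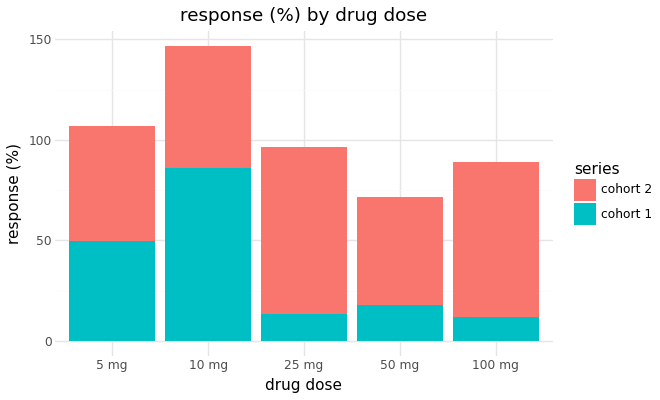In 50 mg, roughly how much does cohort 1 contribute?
cohort 1 top ≈ 20, bottom ≈ 0; segment ≈ 20.

≈ 20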